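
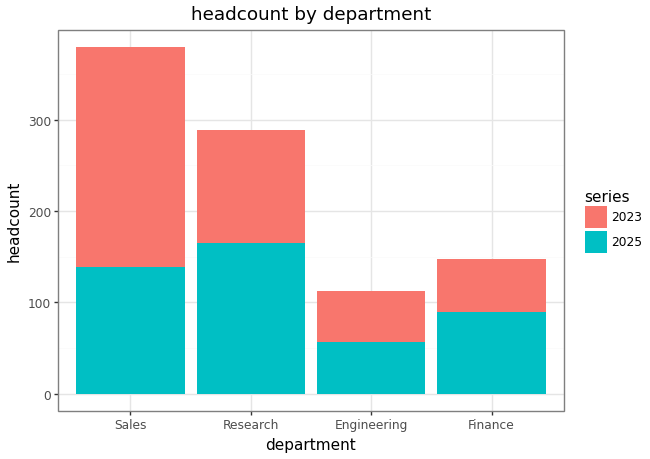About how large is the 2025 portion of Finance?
2025 top ≈ 100, bottom ≈ 0; segment ≈ 100.

≈ 100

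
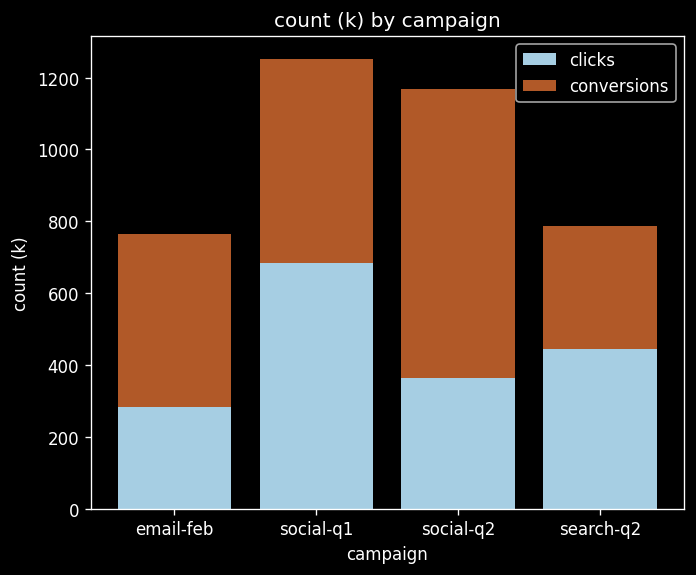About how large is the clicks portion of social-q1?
clicks top ≈ 600, bottom ≈ 0; segment ≈ 600.

≈ 600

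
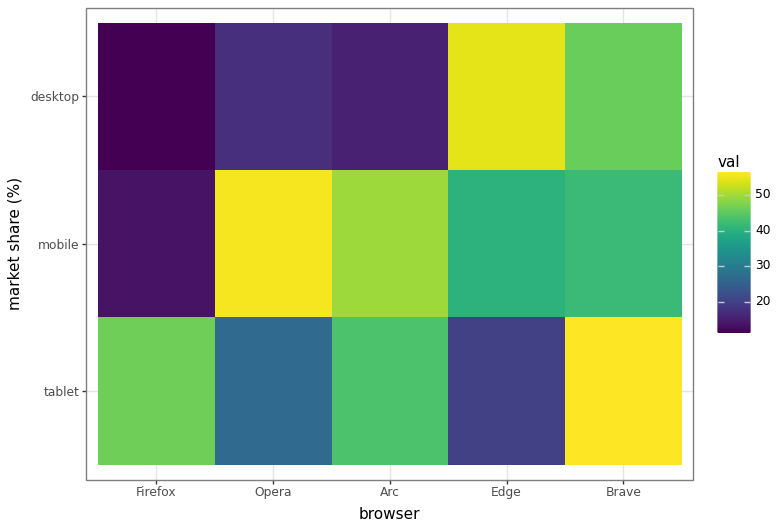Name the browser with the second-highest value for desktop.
Brave

Top 3 for desktop: Edge ≈ 55, Brave ≈ 45, Opera ≈ 15.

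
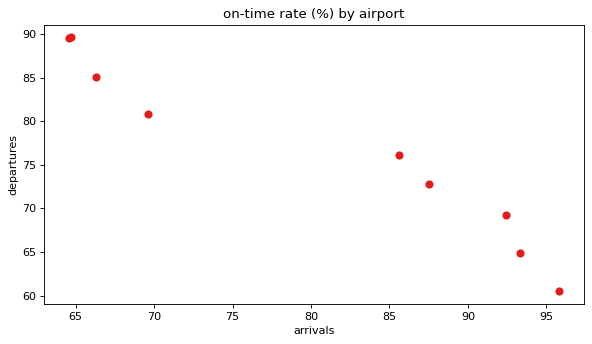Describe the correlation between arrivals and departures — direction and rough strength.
negative, strong

Points are negatively correlated; strong (|r| ≈ 1.0).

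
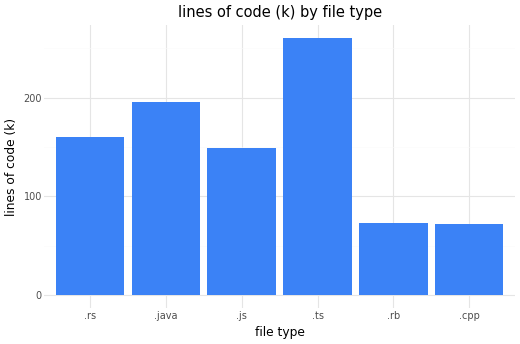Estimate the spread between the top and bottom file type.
≈ 175

Max .ts ≈ 250, min .cpp ≈ 75; range ≈ 175.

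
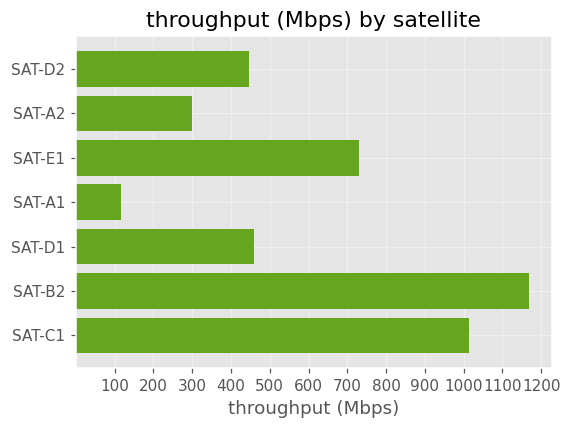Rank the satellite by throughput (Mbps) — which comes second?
Top 3: SAT-B2 ≈ 1200, SAT-C1 ≈ 1000, SAT-E1 ≈ 700.

SAT-C1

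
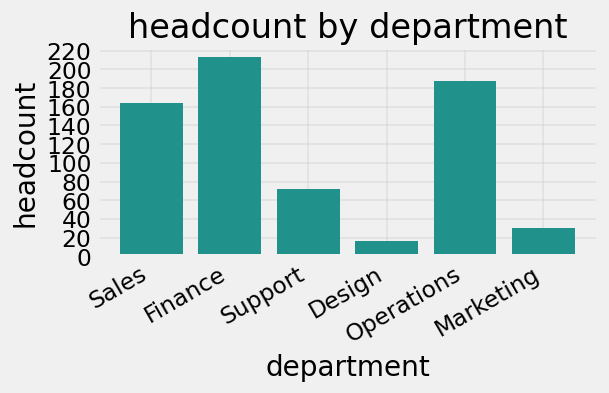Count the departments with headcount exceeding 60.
Above 60: Sales, Finance, Support, Operations.

4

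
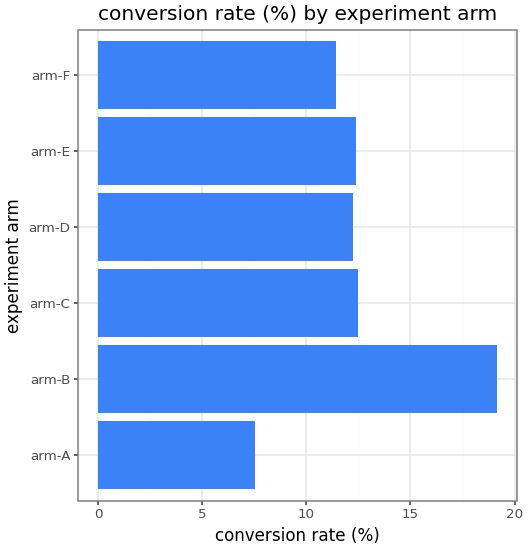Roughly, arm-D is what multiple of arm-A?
arm-D ≈ 12, arm-A ≈ 8; 12/8 ≈ 1.5.

≈ 1.5×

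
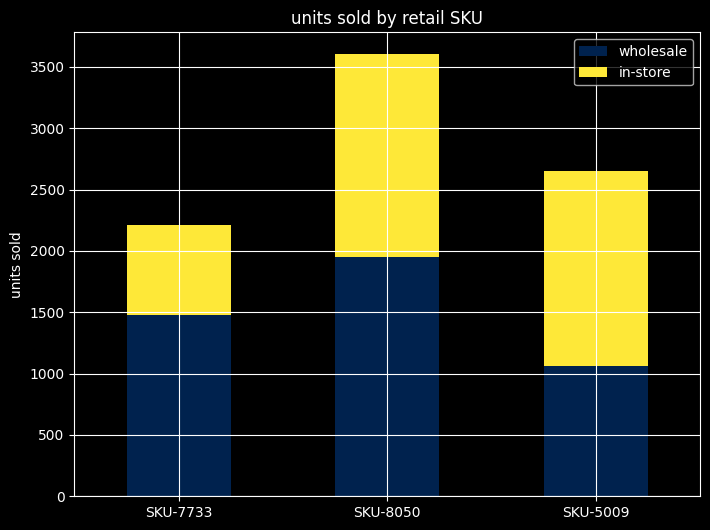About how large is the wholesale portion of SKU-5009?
≈ 1000

wholesale top ≈ 1000, bottom ≈ 0; segment ≈ 1000.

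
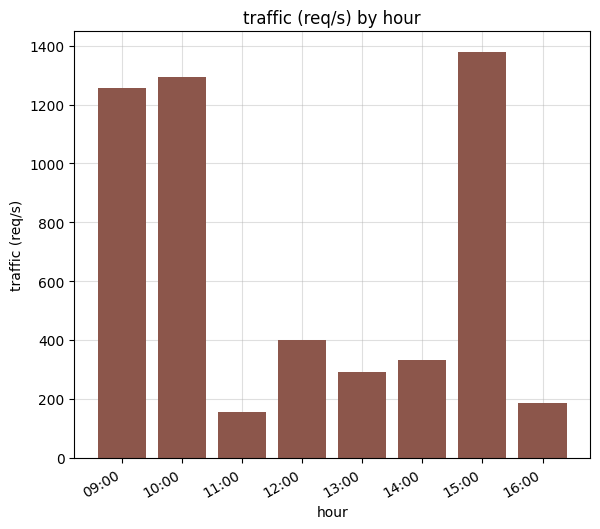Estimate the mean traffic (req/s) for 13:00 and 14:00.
(200 + 400) / 2 ≈ 300.

≈ 300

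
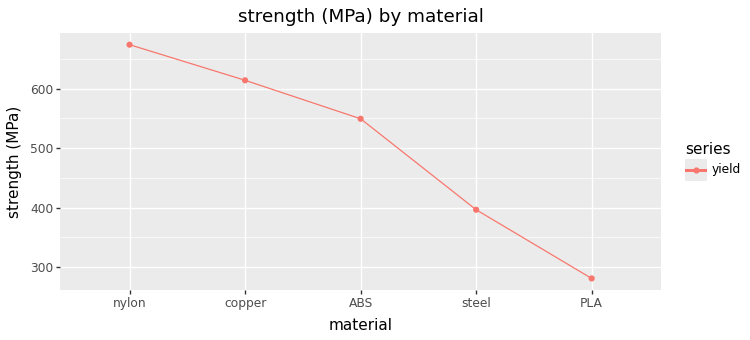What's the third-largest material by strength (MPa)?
ABS

Top 4: nylon ≈ 650, copper ≈ 600, ABS ≈ 550, steel ≈ 400.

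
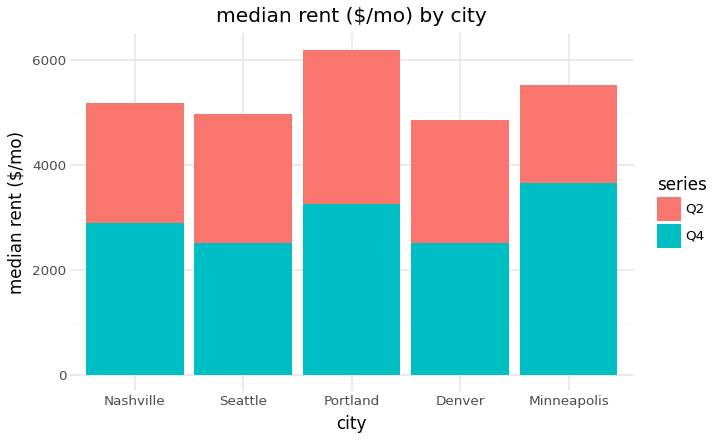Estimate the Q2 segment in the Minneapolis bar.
Q2 top ≈ 6000, bottom ≈ 4000; segment ≈ 2000.

≈ 2000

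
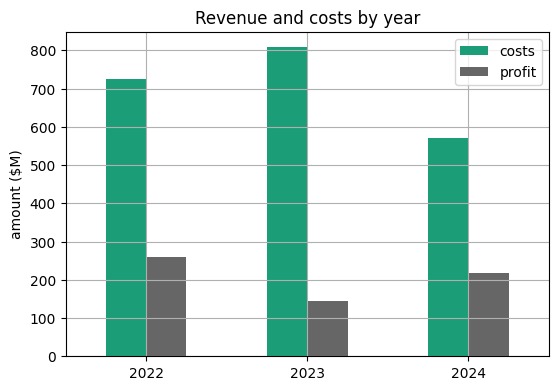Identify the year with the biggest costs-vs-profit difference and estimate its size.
2023: costs ≈ 800, profit ≈ 100 → gap ≈ 700. Next-largest (2022) is only ≈ 400.

2023, ≈ 700 $M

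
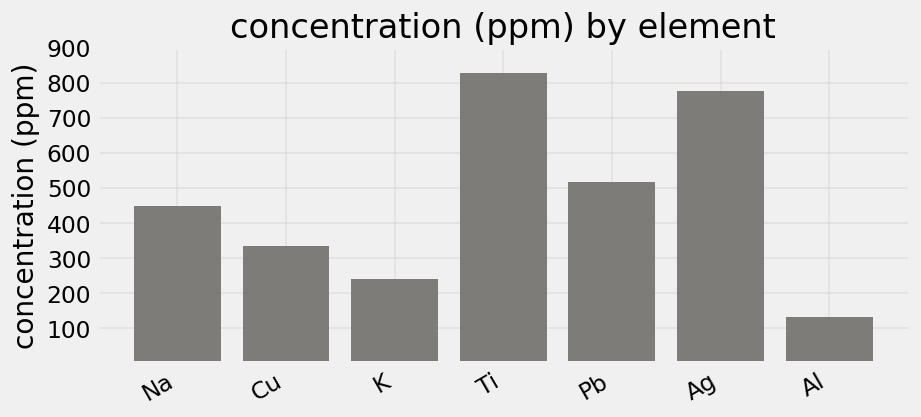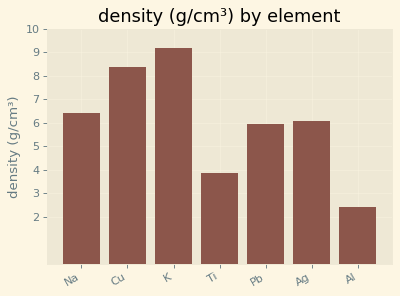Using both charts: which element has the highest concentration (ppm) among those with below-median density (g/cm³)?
Chart 2 median density (g/cm³) ≈ 6; below-median elements: Ti, Pb, Al. Among those, Ti has the highest concentration (ppm) (≈ 800).

Ti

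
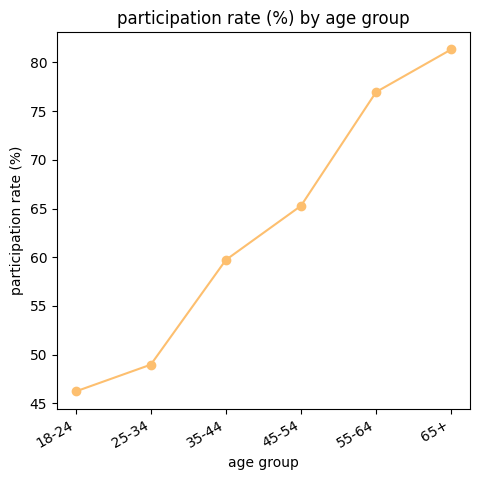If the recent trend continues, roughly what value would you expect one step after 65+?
≈ 87.5

Last three: 65, 75, 80 → slope ≈ 7.5/step → next ≈ 87.5.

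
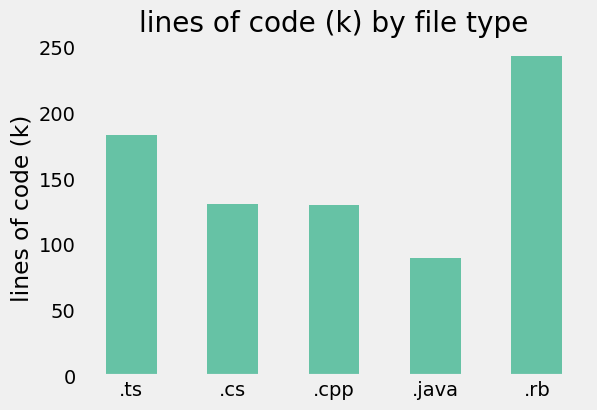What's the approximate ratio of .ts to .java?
≈ 1.75×

.ts ≈ 175, .java ≈ 100; 175/100 ≈ 1.75.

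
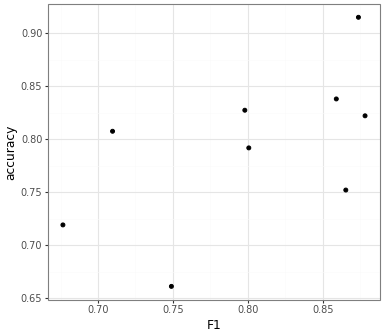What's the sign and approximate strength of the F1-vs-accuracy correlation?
Points are positively correlated; moderate (|r| ≈ 0.6).

positive, moderate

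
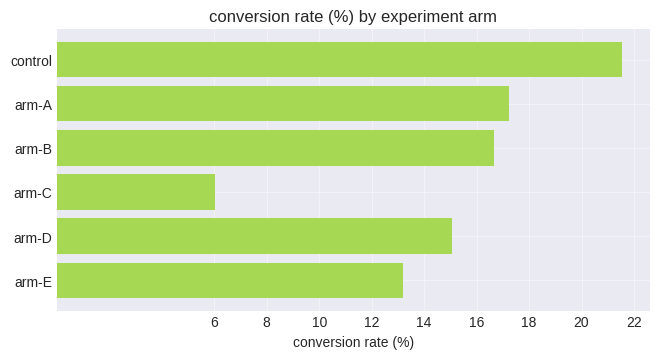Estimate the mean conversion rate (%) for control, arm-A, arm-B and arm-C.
(22 + 18 + 16 + 6) / 4 ≈ 16.

≈ 16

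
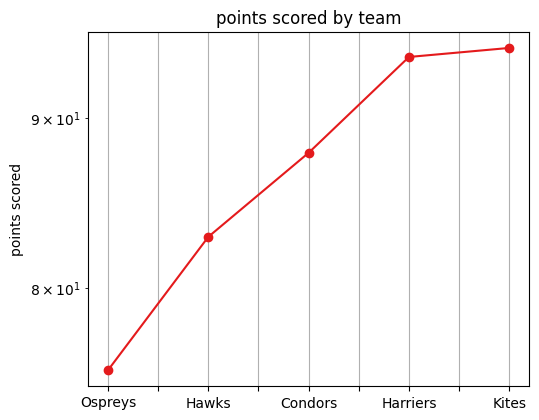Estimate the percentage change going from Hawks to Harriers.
≈ +14.6%

Hawks ≈ 82, Harriers ≈ 94; (94 − 82) / 82 ≈ +14.6%.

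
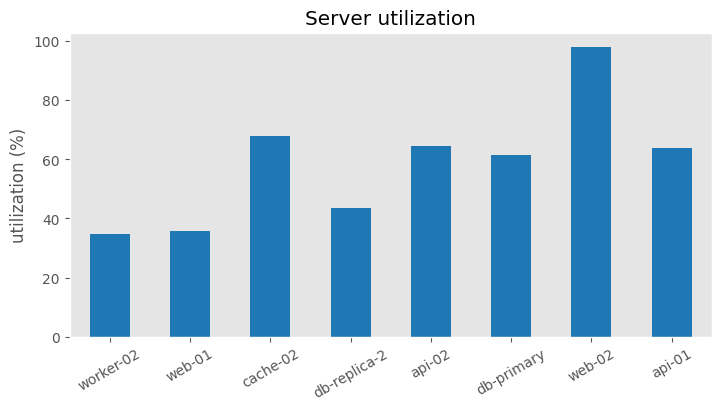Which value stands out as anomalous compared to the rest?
web-02 ≈ 100; the rest sit between ≈ 30 and ≈ 70.

web-02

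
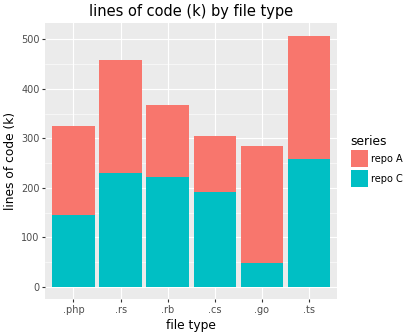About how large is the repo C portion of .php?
repo C top ≈ 150, bottom ≈ 0; segment ≈ 150.

≈ 150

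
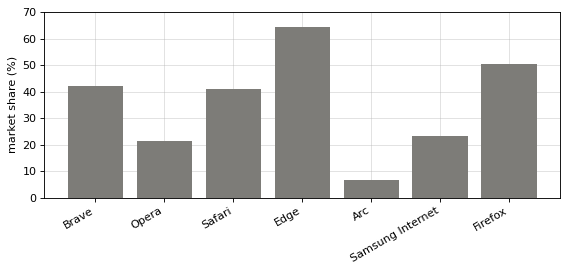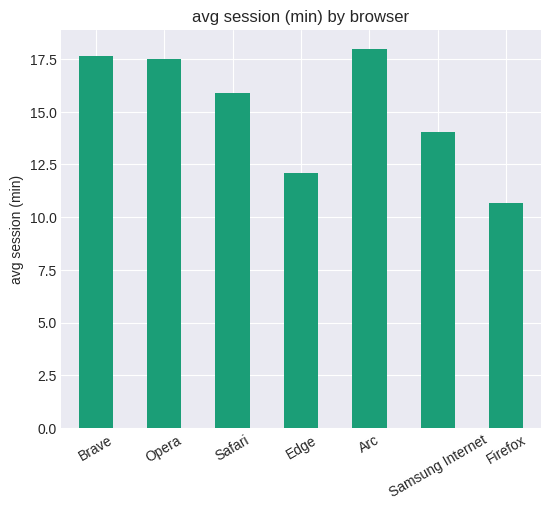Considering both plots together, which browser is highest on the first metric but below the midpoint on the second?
Edge

Chart 2 median avg session (min) ≈ 16; below-median browsers: Edge, Samsung Internet, Firefox. Among those, Edge has the highest market share (%) (≈ 60).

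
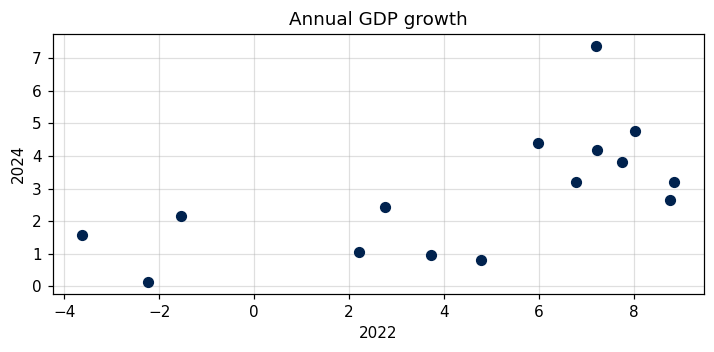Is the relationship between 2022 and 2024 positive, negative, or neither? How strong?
Points are positively correlated; moderate (|r| ≈ 0.6).

positive, moderate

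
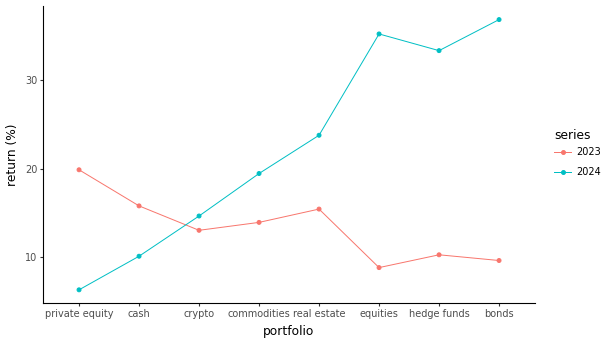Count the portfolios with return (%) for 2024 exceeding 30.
3

Above 30: equities, hedge funds, bonds.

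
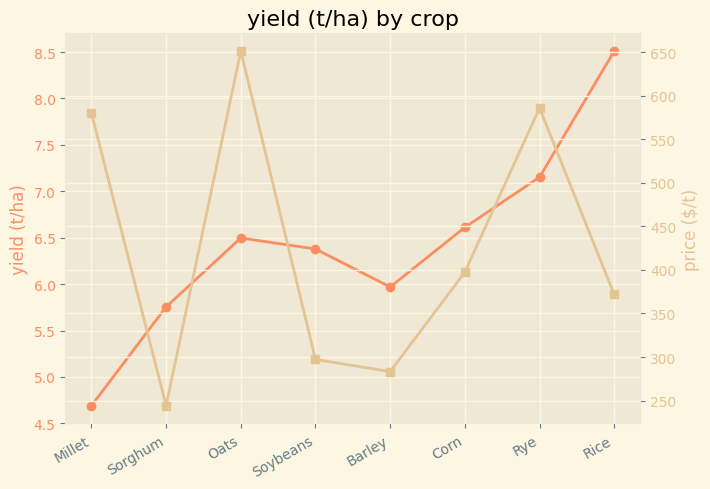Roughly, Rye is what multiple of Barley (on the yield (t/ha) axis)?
Rye ≈ 7.0, Barley ≈ 6.0; 7.0/6.0 ≈ 1.17.

≈ 1.17×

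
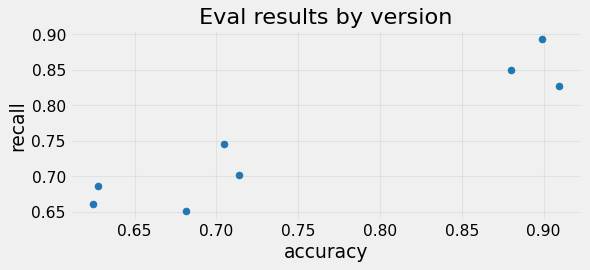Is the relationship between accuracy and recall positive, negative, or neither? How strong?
Points are positively correlated; strong (|r| ≈ 0.9).

positive, strong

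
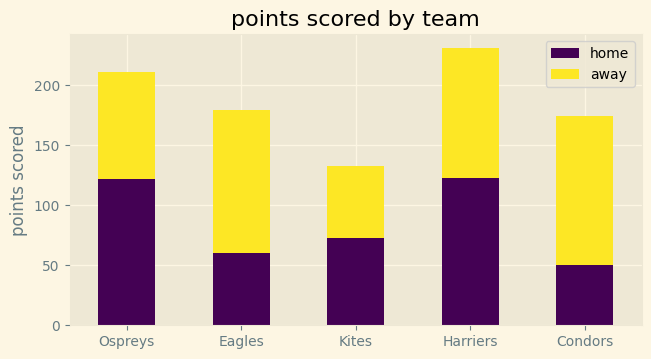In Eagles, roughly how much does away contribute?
≈ 120

away top ≈ 180, bottom ≈ 60; segment ≈ 120.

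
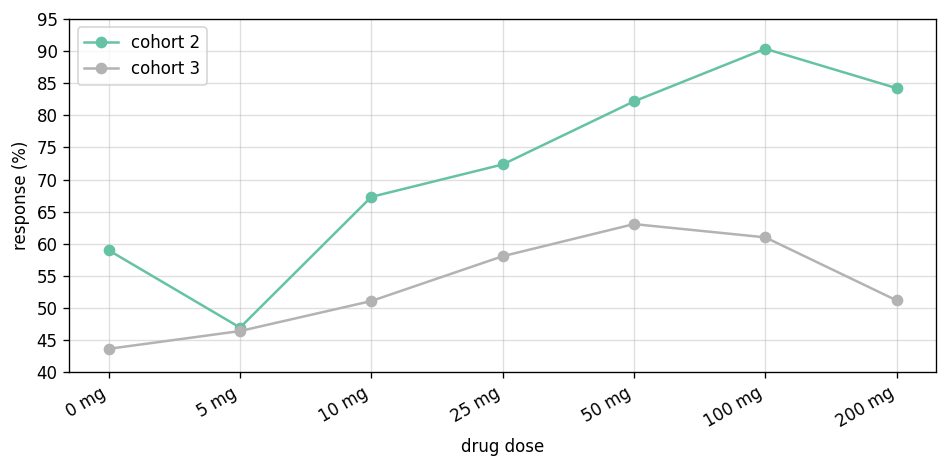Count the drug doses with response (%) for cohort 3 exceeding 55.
3

Above 55: 25 mg, 50 mg, 100 mg.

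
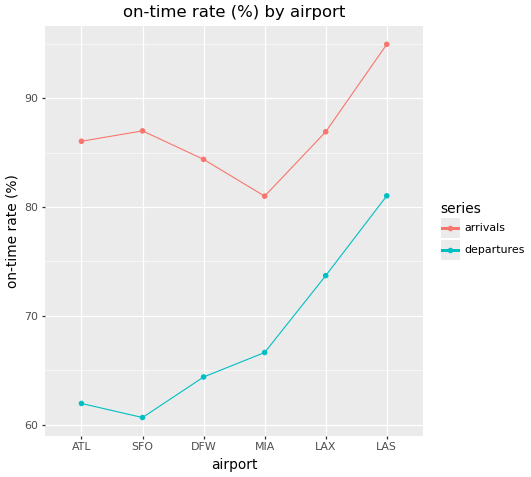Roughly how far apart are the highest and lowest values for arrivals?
≈ 15

Max LAS ≈ 95, min MIA ≈ 80; range ≈ 15.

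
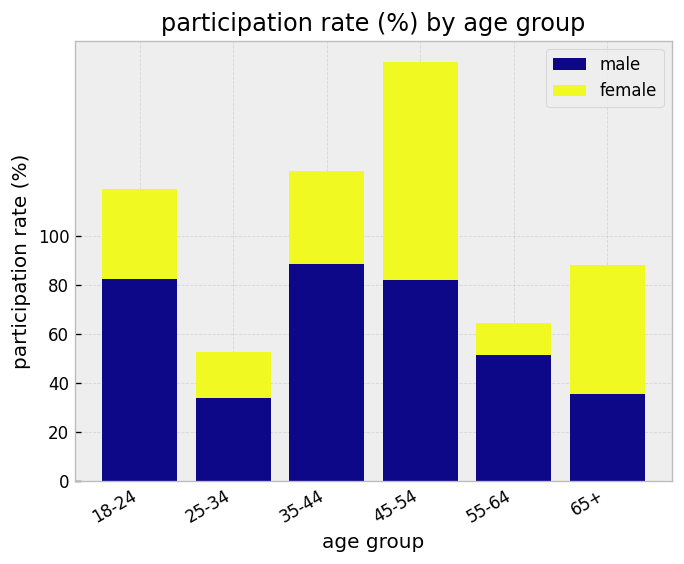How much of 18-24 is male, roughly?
male top ≈ 80, bottom ≈ 0; segment ≈ 80.

≈ 80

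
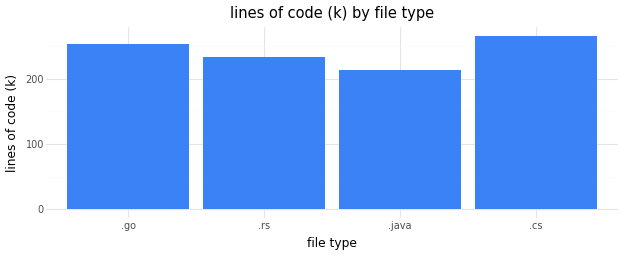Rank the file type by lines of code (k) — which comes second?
Top 3: .cs ≈ 275, .go ≈ 250, .rs ≈ 225.

.go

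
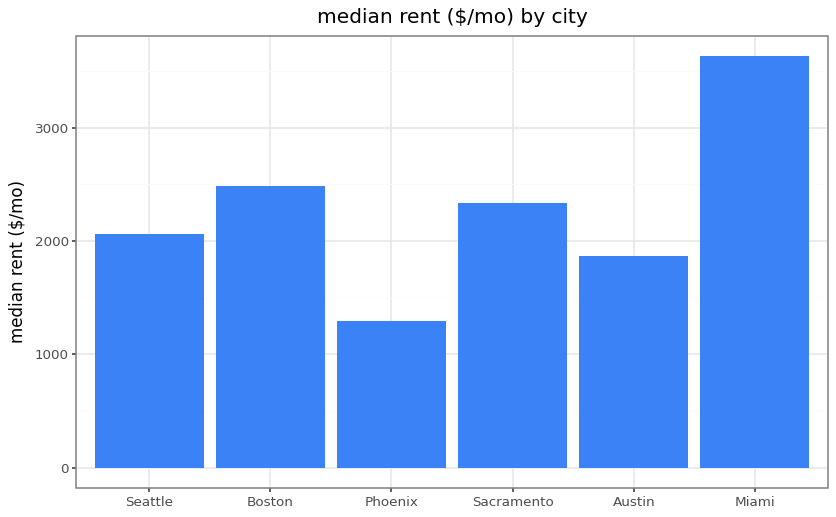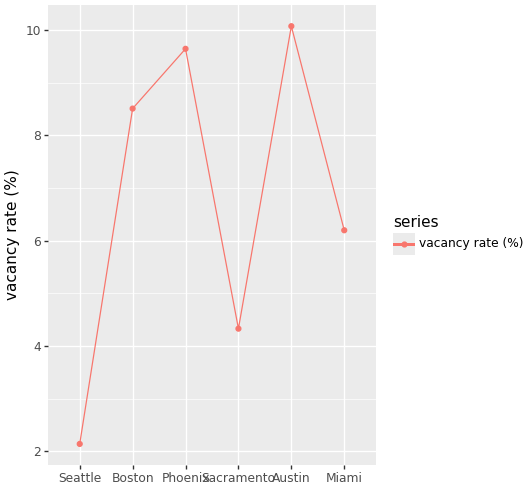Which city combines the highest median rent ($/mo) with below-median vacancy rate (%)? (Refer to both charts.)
Miami

Chart 2 median vacancy rate (%) ≈ 7; below-median cities: Seattle, Sacramento, Miami. Among those, Miami has the highest median rent ($/mo) (≈ 3500).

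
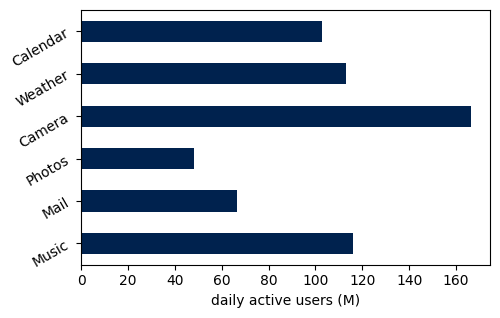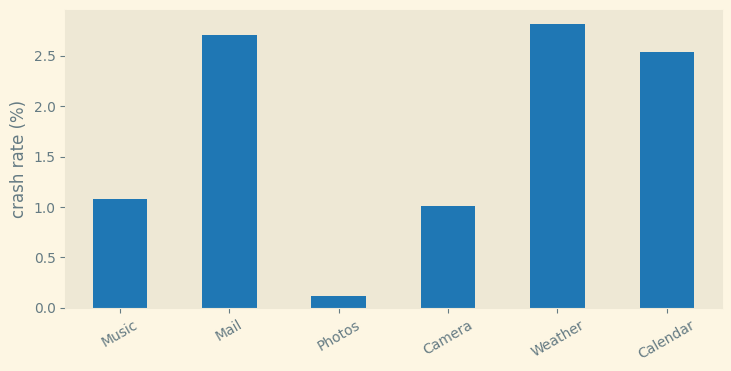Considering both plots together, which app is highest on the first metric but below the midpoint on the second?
Camera

Chart 2 median crash rate (%) ≈ 2; below-median apps: Music, Photos, Camera. Among those, Camera has the highest daily active users (M) (≈ 160).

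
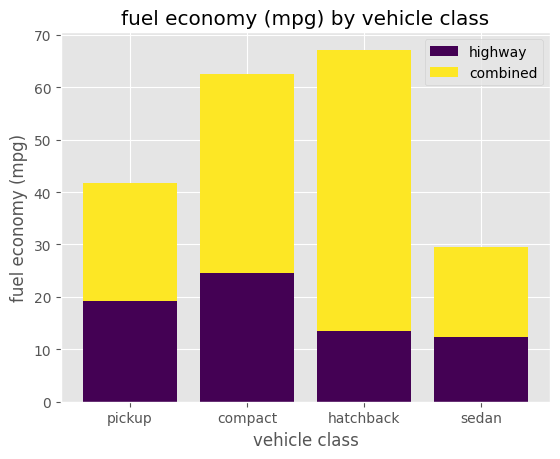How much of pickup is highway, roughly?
≈ 20

highway top ≈ 20, bottom ≈ 0; segment ≈ 20.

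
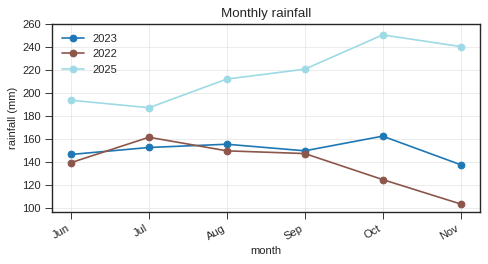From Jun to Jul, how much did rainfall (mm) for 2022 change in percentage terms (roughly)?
Jun ≈ 140, Jul ≈ 160; (160 − 140) / 140 ≈ +14.3%.

≈ +14.3%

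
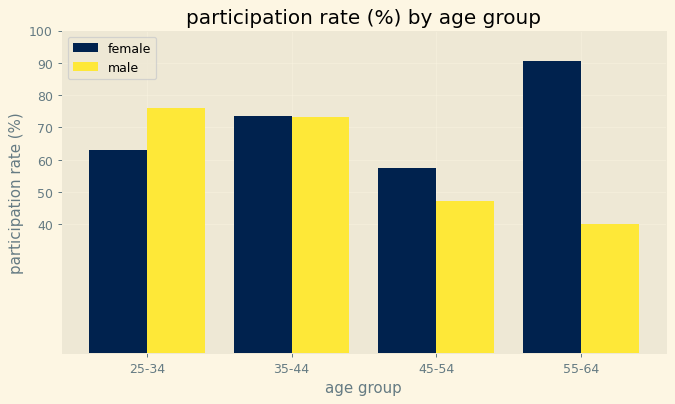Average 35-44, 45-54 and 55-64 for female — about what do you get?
≈ 73

(70 + 60 + 90) / 3 ≈ 73.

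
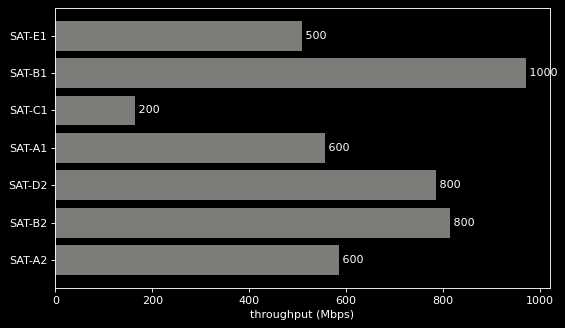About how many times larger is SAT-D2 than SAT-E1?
≈ 1.6×

SAT-D2 ≈ 800, SAT-E1 ≈ 500; 800/500 ≈ 1.6.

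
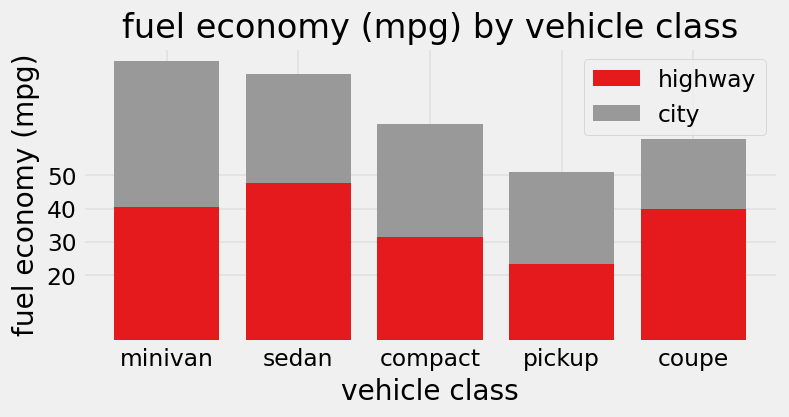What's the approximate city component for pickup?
city top ≈ 50, bottom ≈ 20; segment ≈ 30.

≈ 30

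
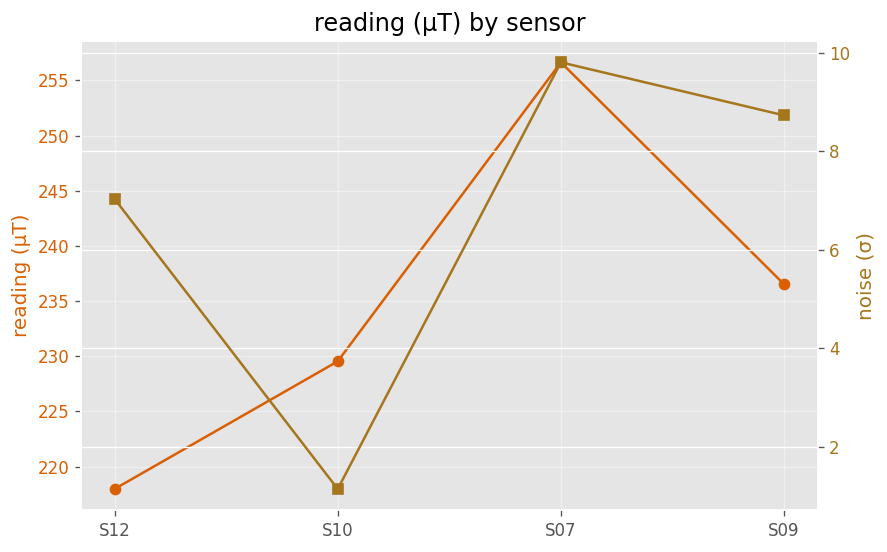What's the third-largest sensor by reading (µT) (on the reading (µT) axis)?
S10

Top 4 (on the reading (µT) axis): S07 ≈ 255, S09 ≈ 235, S10 ≈ 230, S12 ≈ 220.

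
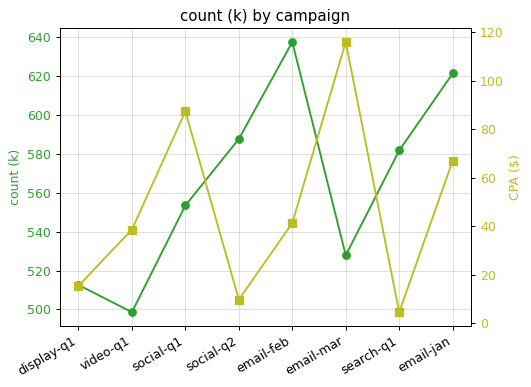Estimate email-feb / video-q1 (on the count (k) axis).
≈ 1.28×

email-feb ≈ 640, video-q1 ≈ 500; 640/500 ≈ 1.28.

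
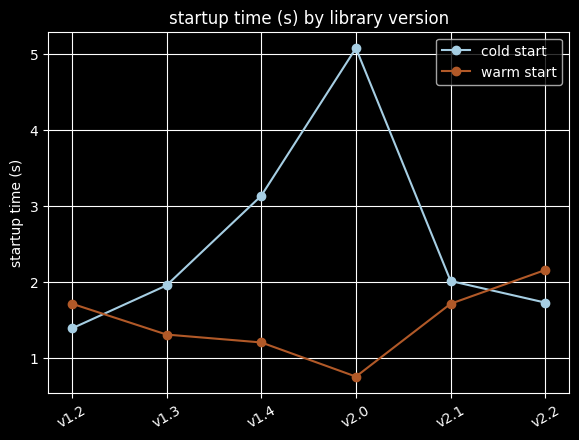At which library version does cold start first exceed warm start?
v1.3

v1.2: cold start ≈ 1.5 vs warm start ≈ 1.5 (not yet); v1.3: cold start ≈ 2.0 vs warm start ≈ 1.5 (first crossover).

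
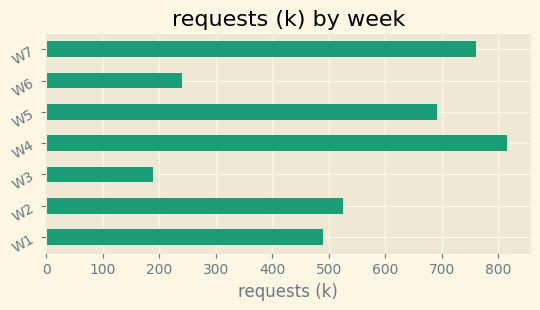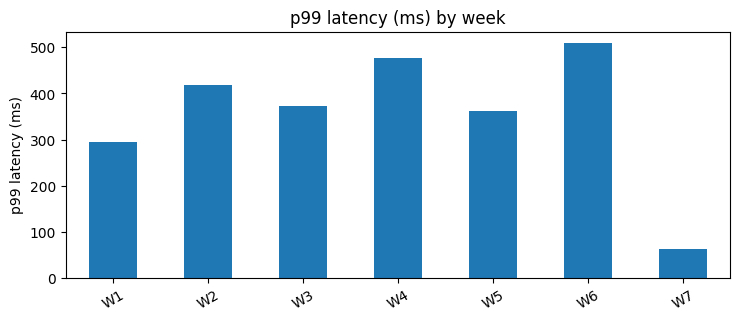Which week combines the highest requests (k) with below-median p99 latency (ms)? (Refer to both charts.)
W7

Chart 2 median p99 latency (ms) ≈ 350; below-median weeks: W1, W5, W7. Among those, W7 has the highest requests (k) (≈ 800).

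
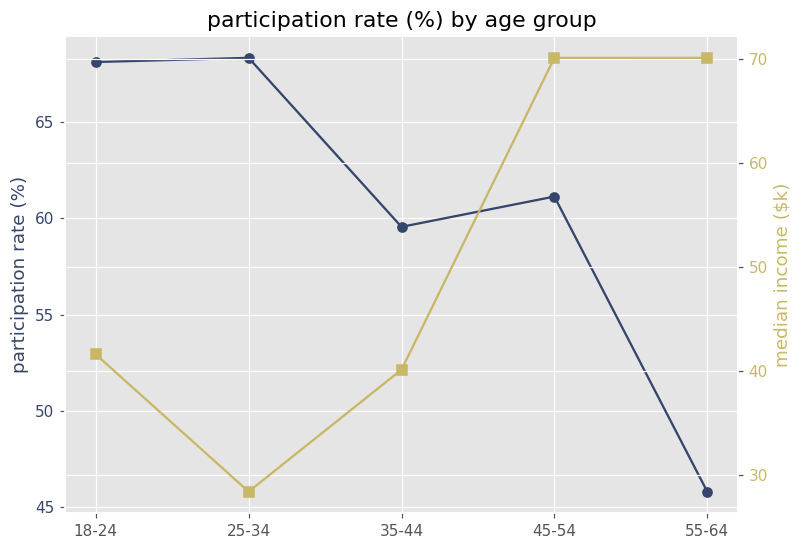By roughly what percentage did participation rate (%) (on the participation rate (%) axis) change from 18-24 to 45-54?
≈ -8.8%

18-24 ≈ 68, 45-54 ≈ 62; (62 − 68) / 68 ≈ -8.8%.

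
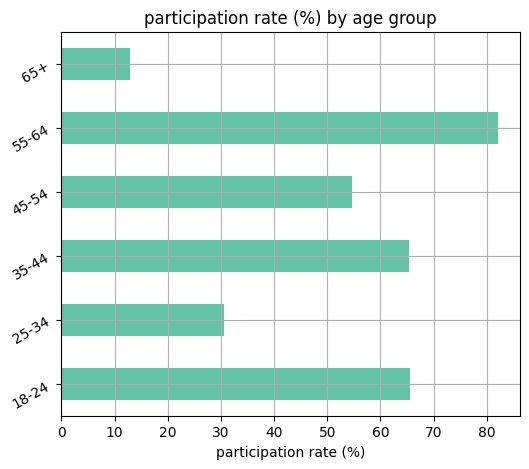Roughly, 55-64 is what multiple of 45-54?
≈ 1.6×

55-64 ≈ 80, 45-54 ≈ 50; 80/50 ≈ 1.6.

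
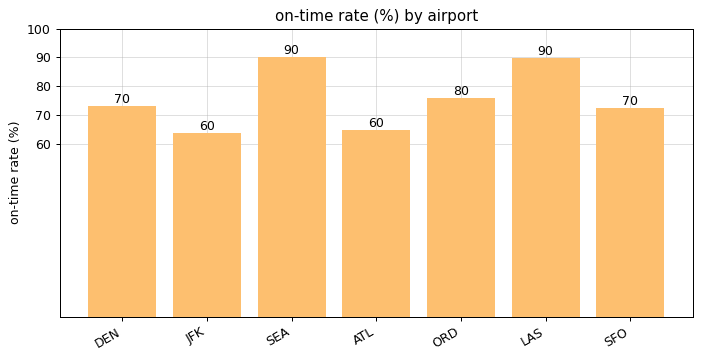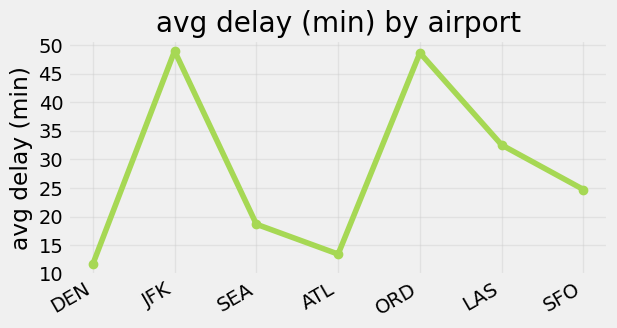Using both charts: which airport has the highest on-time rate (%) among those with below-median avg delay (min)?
Chart 2 median avg delay (min) ≈ 25; below-median airports: DEN, SEA, ATL. Among those, SEA has the highest on-time rate (%) (≈ 90).

SEA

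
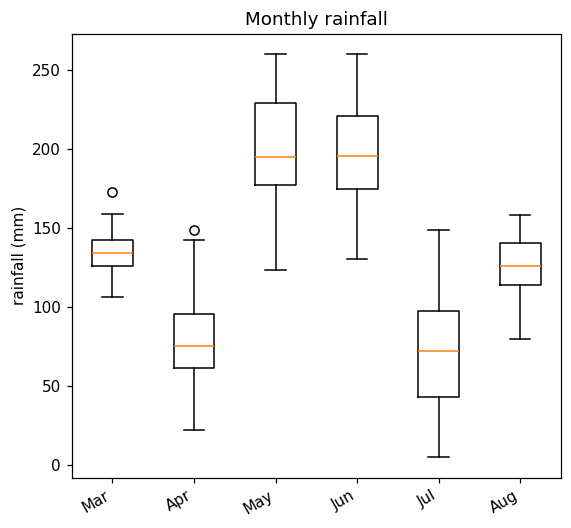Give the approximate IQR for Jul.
Q3 ≈ 100, Q1 ≈ 40; IQR ≈ 60.

≈ 60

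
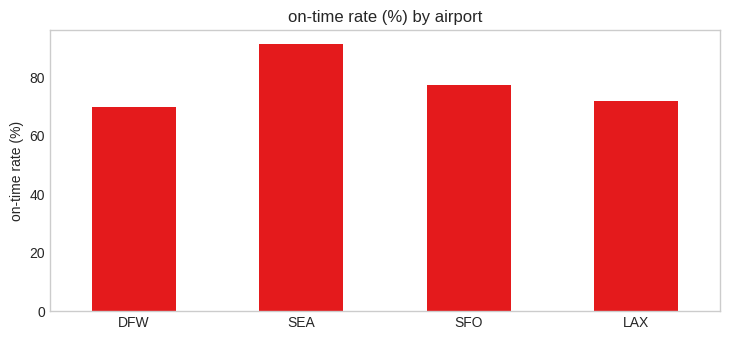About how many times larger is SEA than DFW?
≈ 1.29×

SEA ≈ 90, DFW ≈ 70; 90/70 ≈ 1.29.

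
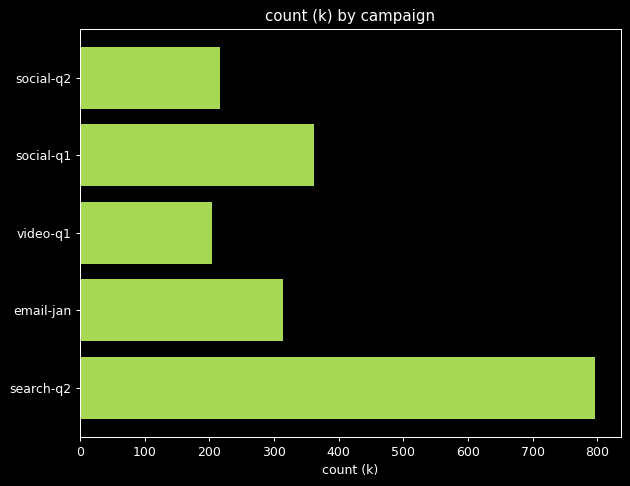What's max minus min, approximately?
Max search-q2 ≈ 800, min video-q1 ≈ 200; range ≈ 600.

≈ 600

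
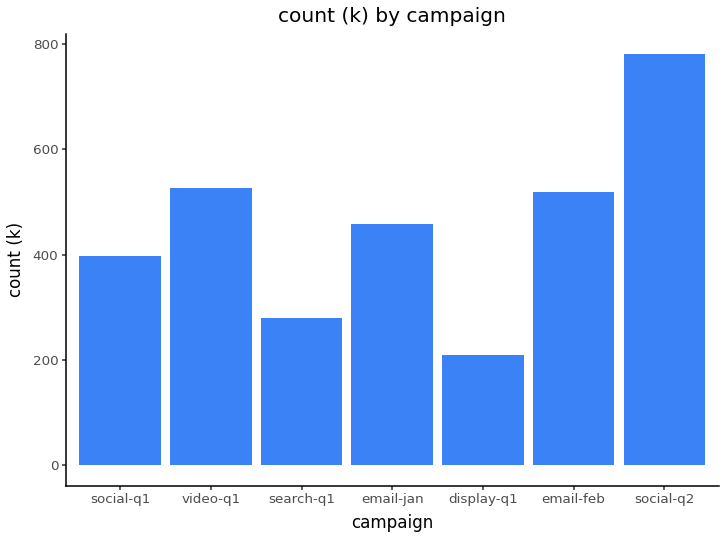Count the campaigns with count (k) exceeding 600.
1

Above 600: social-q2.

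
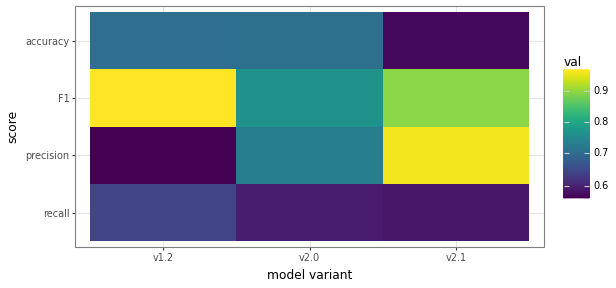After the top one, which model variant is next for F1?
v2.1

Top 3 for F1: v1.2 ≈ 0.95, v2.1 ≈ 0.90, v2.0 ≈ 0.75.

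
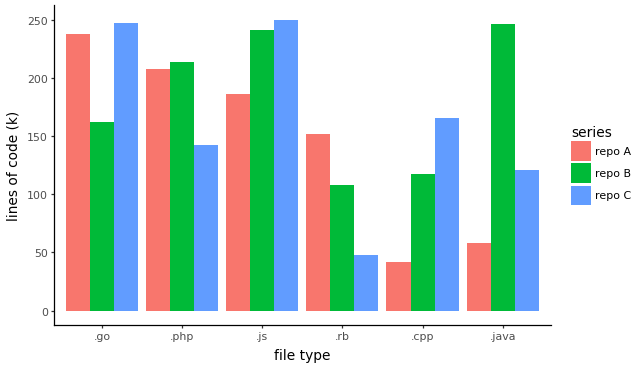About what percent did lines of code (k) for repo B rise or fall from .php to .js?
.php ≈ 225, .js ≈ 250; (250 − 225) / 225 ≈ +11.1%.

≈ +11.1%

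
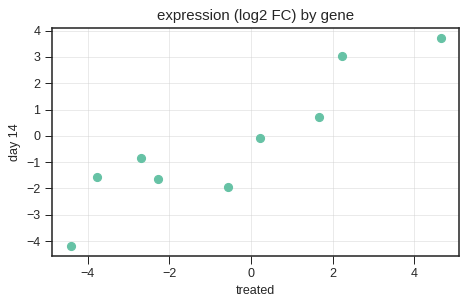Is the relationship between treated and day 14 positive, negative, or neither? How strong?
positive, strong

Points are positively correlated; strong (|r| ≈ 0.9).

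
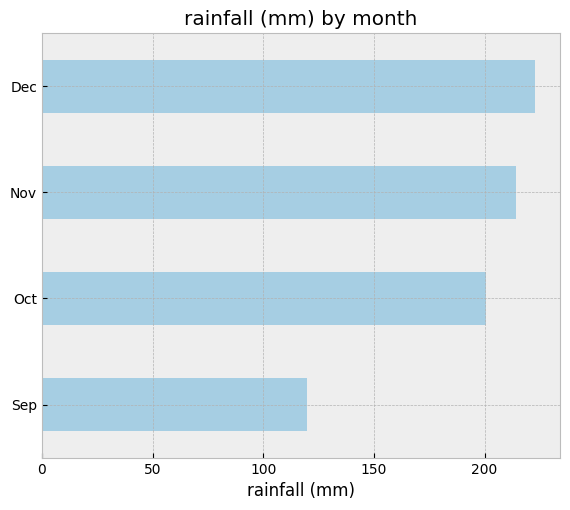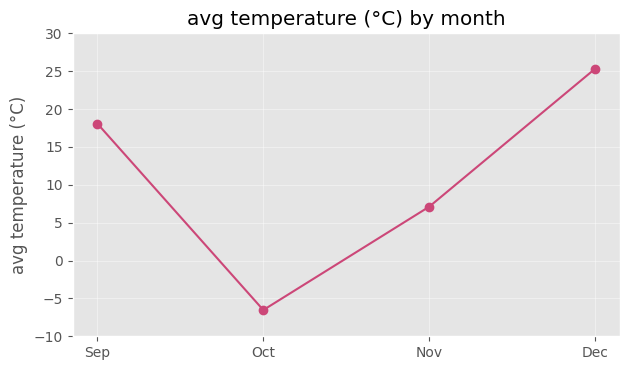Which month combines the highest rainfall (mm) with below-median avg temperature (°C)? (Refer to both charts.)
Nov

Chart 2 median avg temperature (°C) ≈ 15; below-median months: Oct, Nov. Among those, Nov has the highest rainfall (mm) (≈ 225).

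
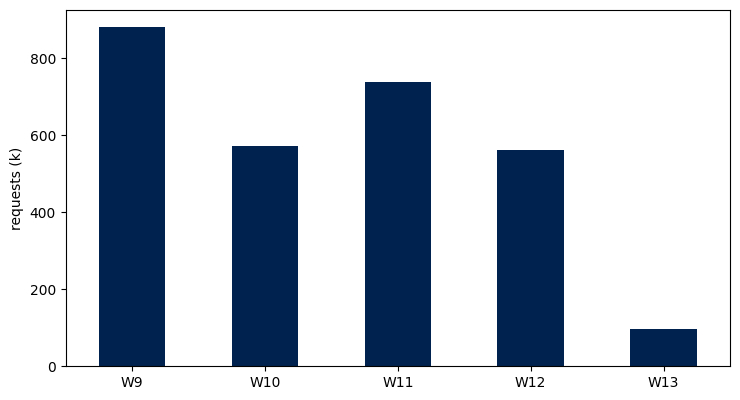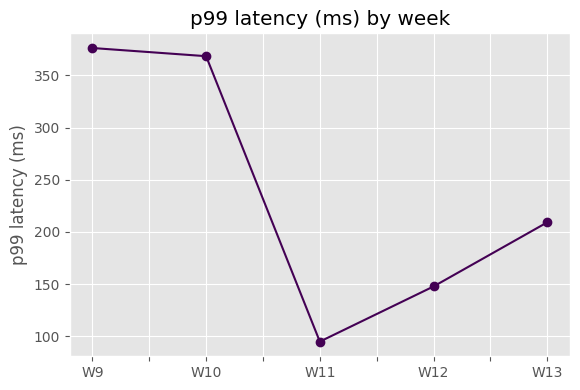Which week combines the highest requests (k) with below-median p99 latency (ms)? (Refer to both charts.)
Chart 2 median p99 latency (ms) ≈ 200; below-median weeks: W11, W12. Among those, W11 has the highest requests (k) (≈ 700).

W11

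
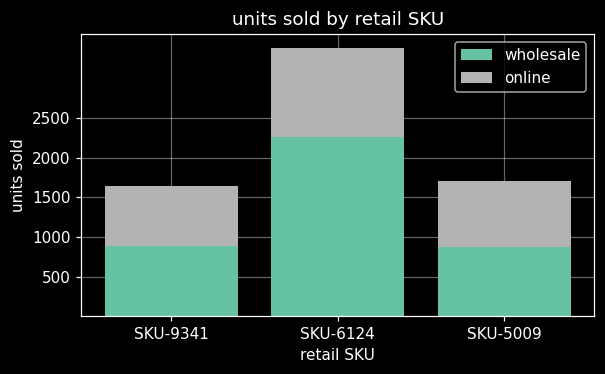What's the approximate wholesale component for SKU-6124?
wholesale top ≈ 2500, bottom ≈ 0; segment ≈ 2500.

≈ 2500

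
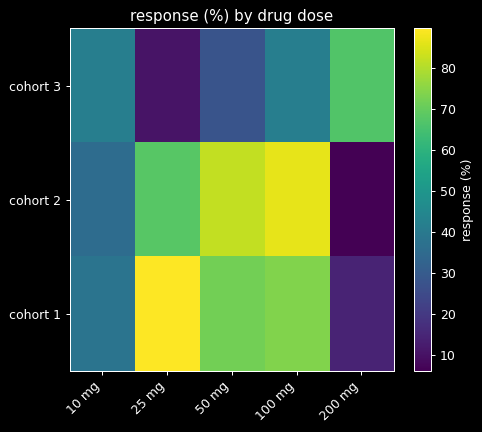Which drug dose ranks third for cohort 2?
Top 4 for cohort 2: 100 mg ≈ 90, 50 mg ≈ 80, 25 mg ≈ 70, 10 mg ≈ 40.

25 mg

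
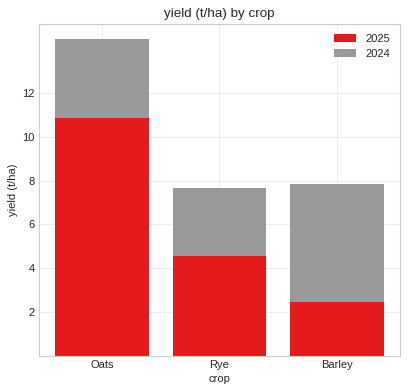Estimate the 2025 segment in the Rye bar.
2025 top ≈ 4, bottom ≈ 0; segment ≈ 4.

≈ 4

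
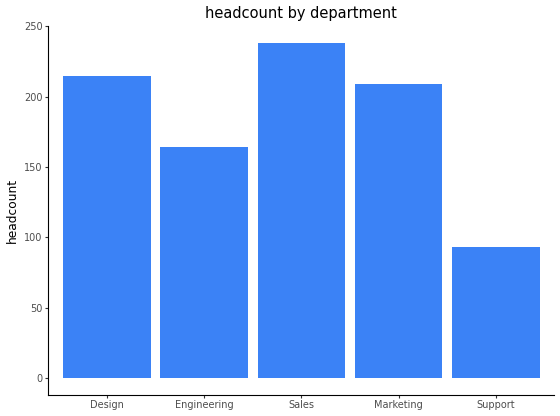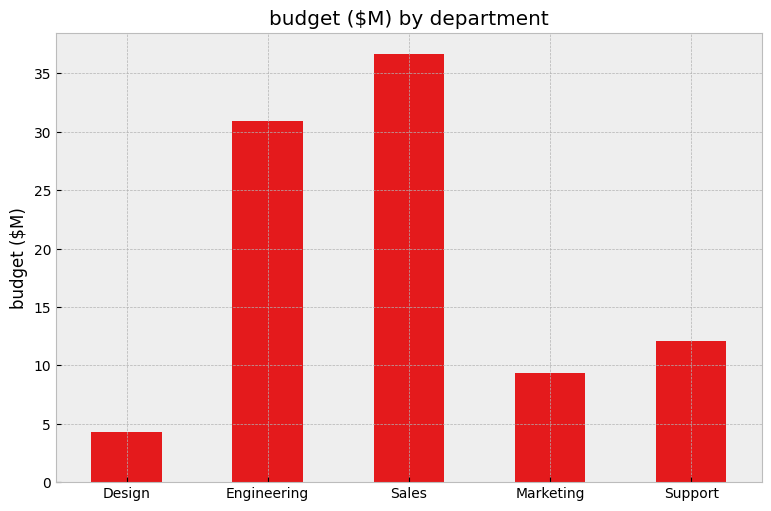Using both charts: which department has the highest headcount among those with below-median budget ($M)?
Design

Chart 2 median budget ($M) ≈ 10; below-median departments: Design, Marketing. Among those, Design has the highest headcount (≈ 225).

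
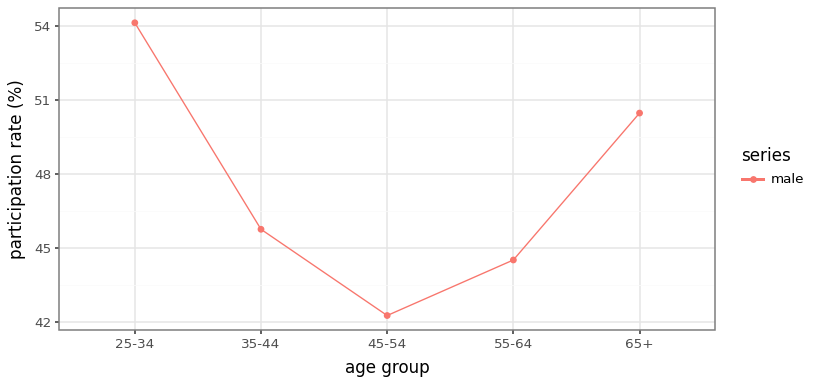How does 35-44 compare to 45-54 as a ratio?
35-44 ≈ 46, 45-54 ≈ 42; 46/42 ≈ 1.1.

≈ 1.1×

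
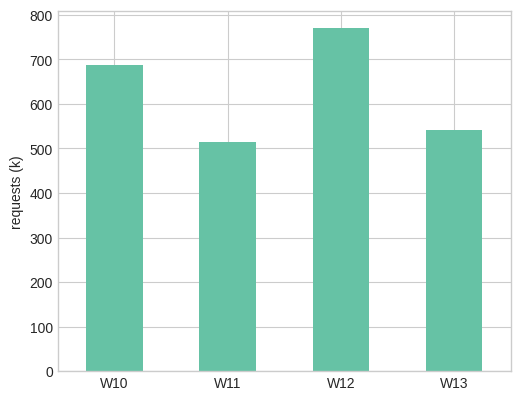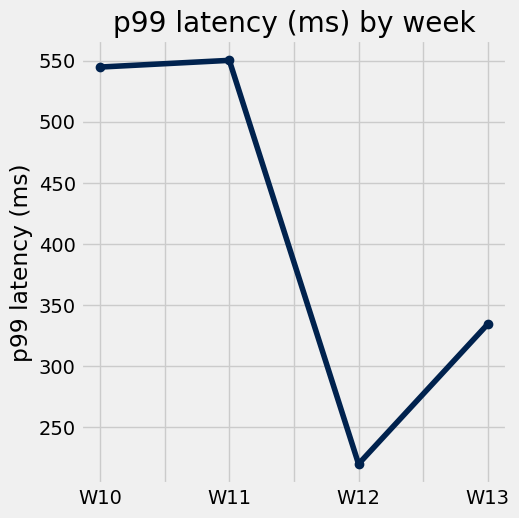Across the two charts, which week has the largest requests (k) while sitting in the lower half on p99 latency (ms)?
Chart 2 median p99 latency (ms) ≈ 400; below-median weeks: W12, W13. Among those, W12 has the highest requests (k) (≈ 800).

W12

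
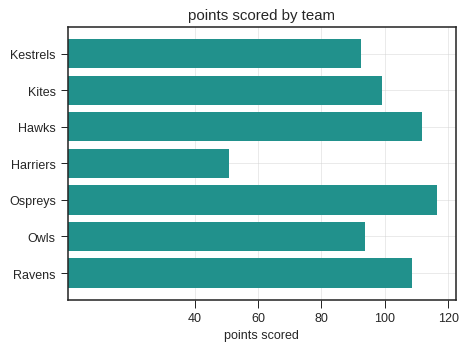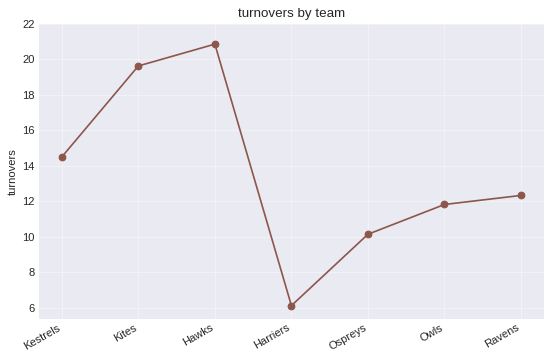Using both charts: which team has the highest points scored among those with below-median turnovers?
Chart 2 median turnovers ≈ 12; below-median teams: Harriers, Ospreys, Owls. Among those, Ospreys has the highest points scored (≈ 120).

Ospreys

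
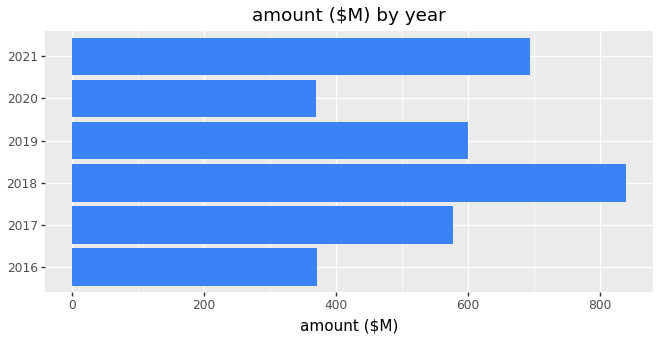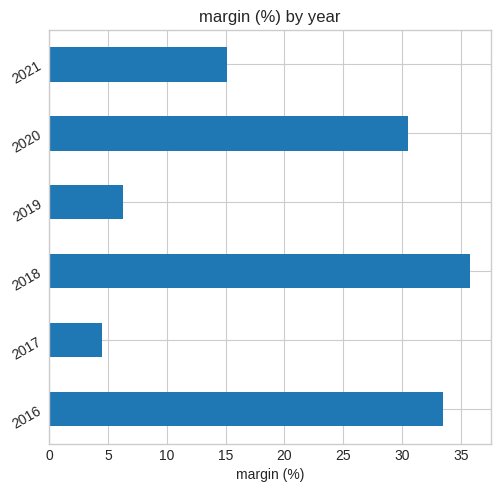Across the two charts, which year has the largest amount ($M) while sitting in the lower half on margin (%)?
2021

Chart 2 median margin (%) ≈ 25; below-median years: 2017, 2019, 2021. Among those, 2021 has the highest amount ($M) (≈ 700).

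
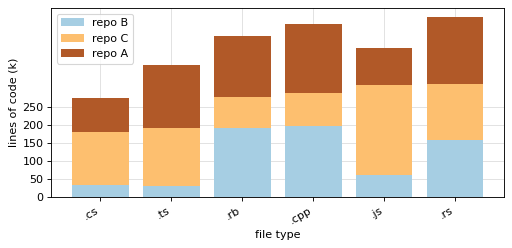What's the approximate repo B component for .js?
≈ 50

repo B top ≈ 50, bottom ≈ 0; segment ≈ 50.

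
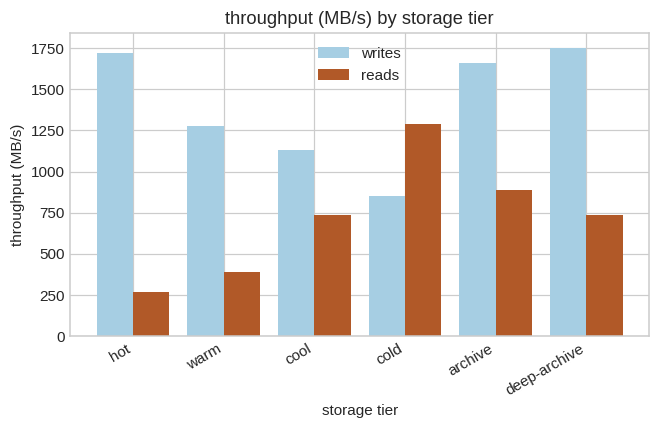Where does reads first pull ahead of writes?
cool: reads ≈ 800 vs writes ≈ 1200 (not yet); cold: reads ≈ 1200 vs writes ≈ 800 (first crossover).

cold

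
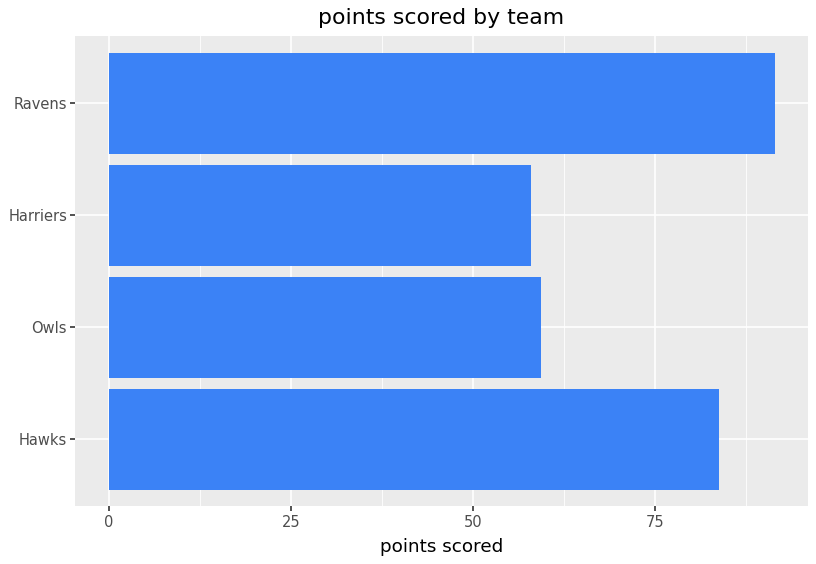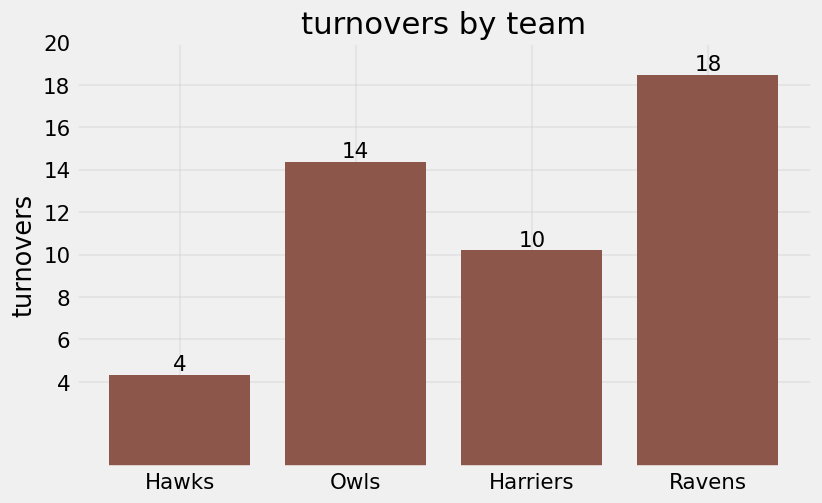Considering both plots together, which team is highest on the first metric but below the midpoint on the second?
Hawks

Chart 2 median turnovers ≈ 12; below-median teams: Hawks, Harriers. Among those, Hawks has the highest points scored (≈ 80).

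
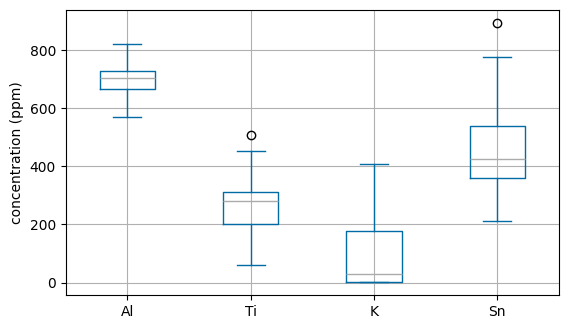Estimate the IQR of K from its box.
Q3 ≈ 200, Q1 ≈ 0; IQR ≈ 200.

≈ 200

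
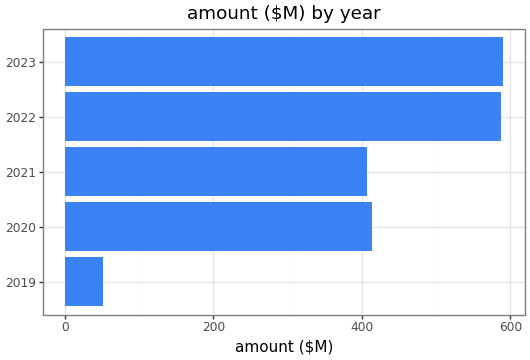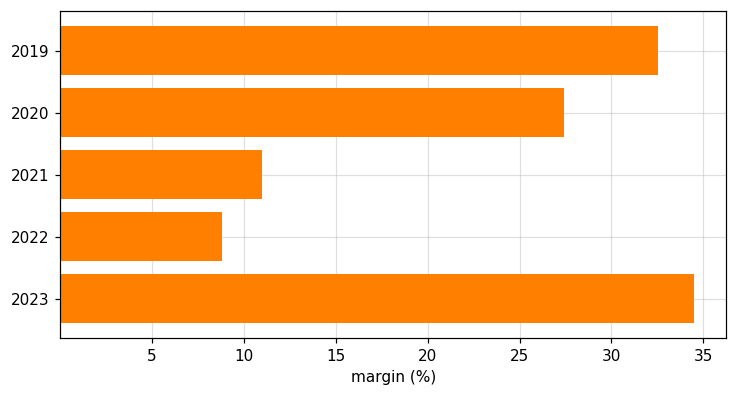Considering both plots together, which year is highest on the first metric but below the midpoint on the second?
Chart 2 median margin (%) ≈ 25; below-median years: 2021, 2022. Among those, 2022 has the highest amount ($M) (≈ 600).

2022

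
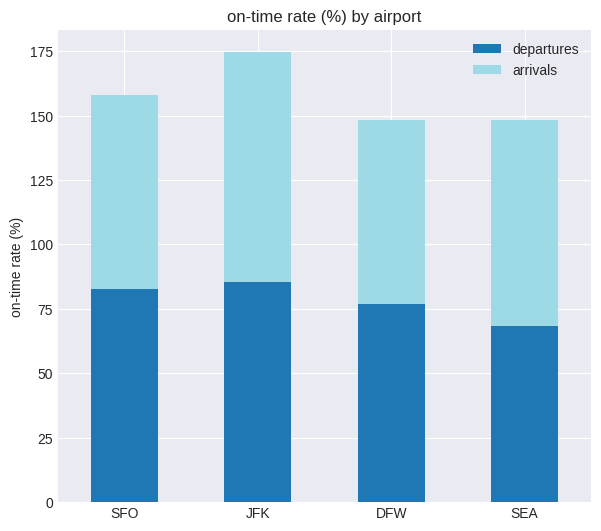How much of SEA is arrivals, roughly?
arrivals top ≈ 140, bottom ≈ 60; segment ≈ 80.

≈ 80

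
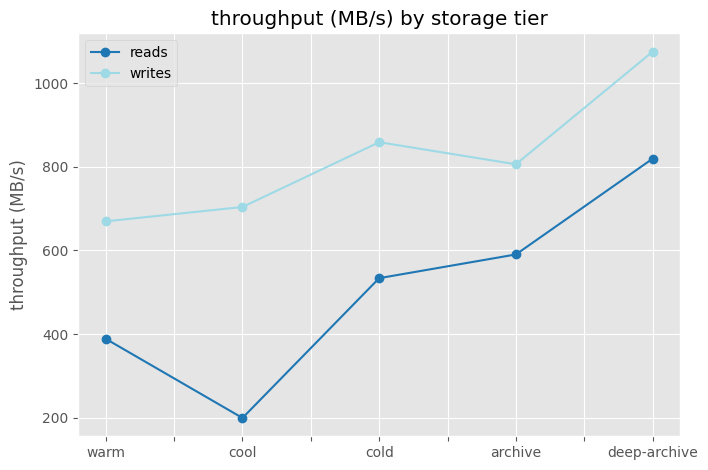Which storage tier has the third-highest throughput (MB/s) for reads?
Top 4 for reads: deep-archive ≈ 800, archive ≈ 600, cold ≈ 500, warm ≈ 400.

cold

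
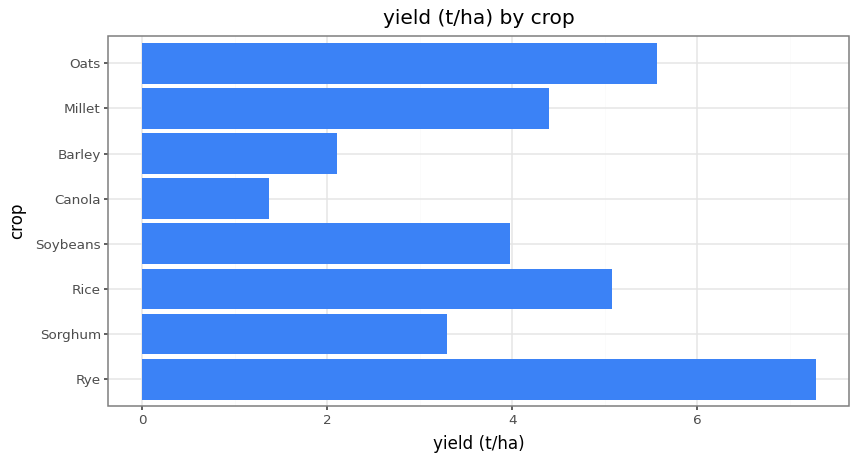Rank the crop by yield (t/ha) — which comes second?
Oats

Top 3: Rye ≈ 7, Oats ≈ 6, Rice ≈ 5.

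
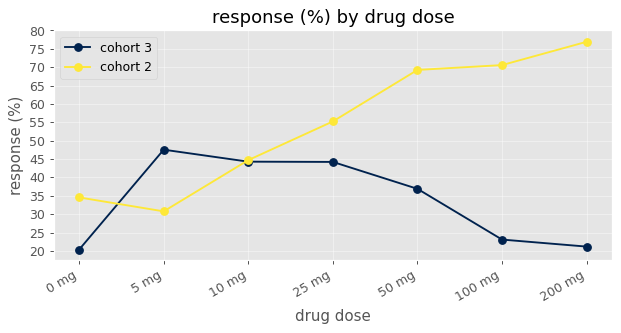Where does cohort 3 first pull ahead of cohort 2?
0 mg: cohort 3 ≈ 20 vs cohort 2 ≈ 35 (not yet); 5 mg: cohort 3 ≈ 50 vs cohort 2 ≈ 30 (first crossover).

5 mg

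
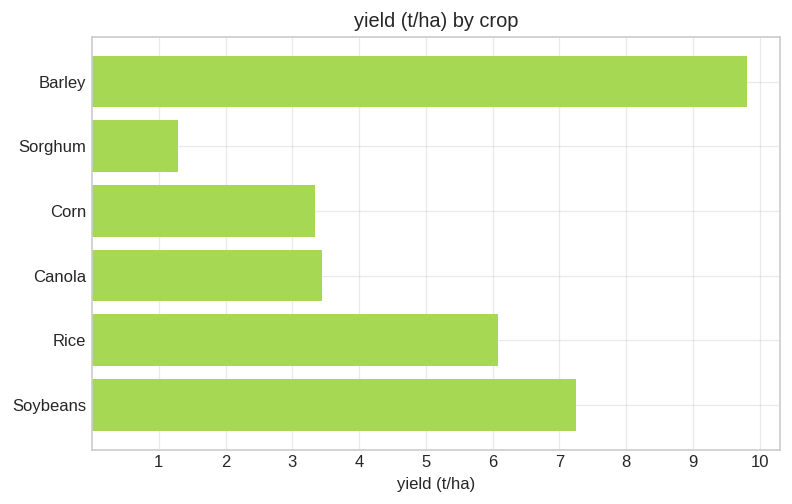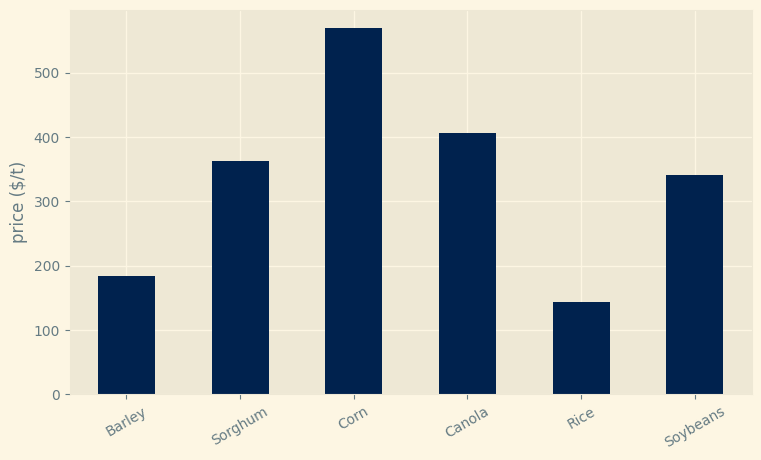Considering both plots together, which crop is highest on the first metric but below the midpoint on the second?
Chart 2 median price ($/t) ≈ 400; below-median crops: Barley, Rice, Soybeans. Among those, Barley has the highest yield (t/ha) (≈ 10).

Barley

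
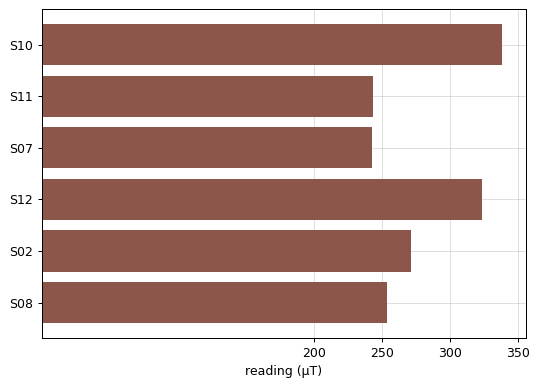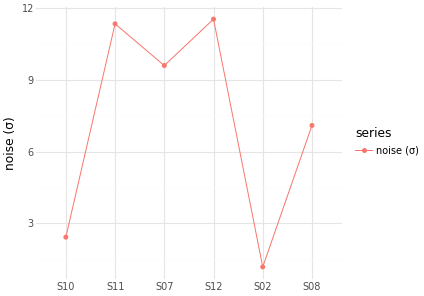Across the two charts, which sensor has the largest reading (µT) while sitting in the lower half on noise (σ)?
Chart 2 median noise (σ) ≈ 8; below-median sensors: S10, S02, S08. Among those, S10 has the highest reading (µT) (≈ 350).

S10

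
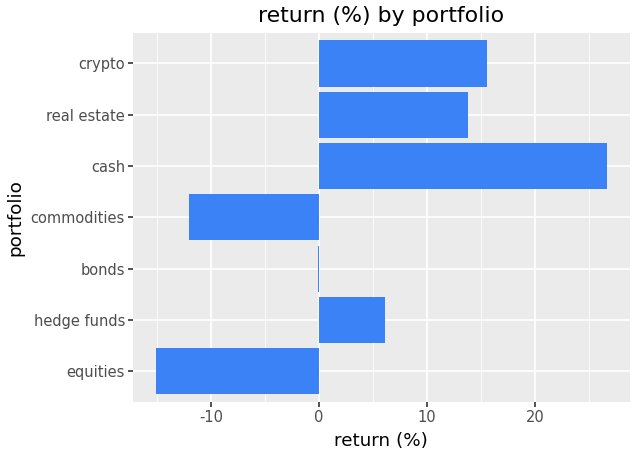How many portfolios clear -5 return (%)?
5

Above -5: hedge funds, bonds, cash, real estate, crypto.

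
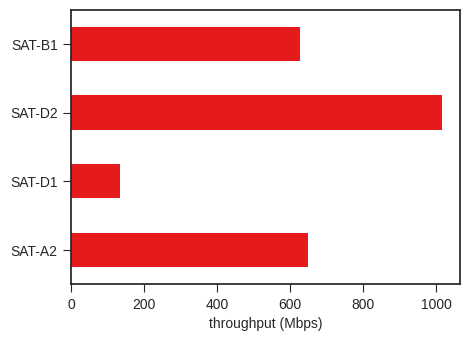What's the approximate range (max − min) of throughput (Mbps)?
≈ 900

Max SAT-D2 ≈ 1000, min SAT-D1 ≈ 100; range ≈ 900.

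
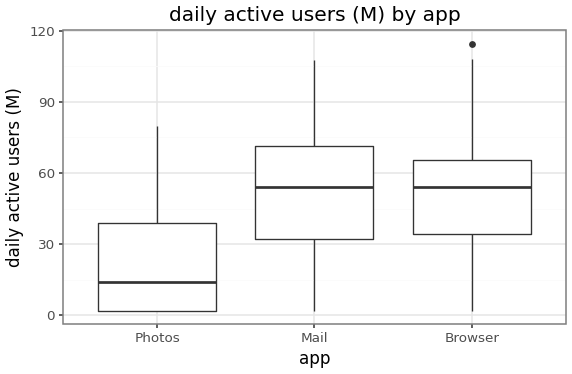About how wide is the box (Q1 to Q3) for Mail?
≈ 40

Q3 ≈ 70, Q1 ≈ 30; IQR ≈ 40.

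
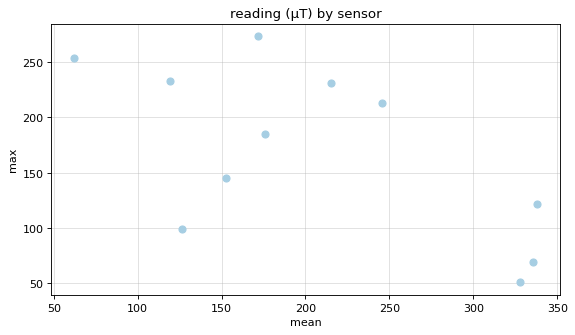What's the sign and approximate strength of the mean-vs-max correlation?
negative, moderate

Points are negatively correlated; moderate (|r| ≈ 0.6).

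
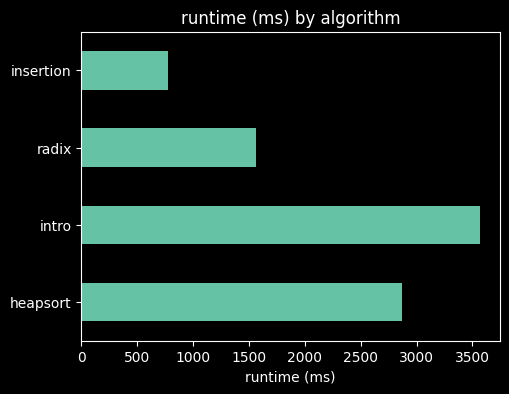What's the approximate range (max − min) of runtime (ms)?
≈ 2500

Max intro ≈ 3500, min insertion ≈ 1000; range ≈ 2500.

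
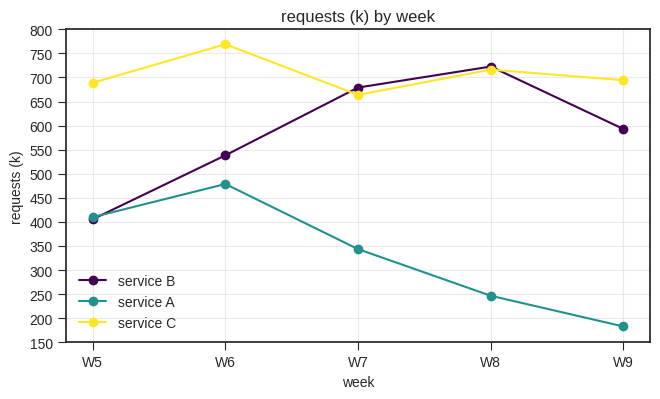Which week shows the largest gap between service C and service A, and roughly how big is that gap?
W9, ≈ 500 k

W9: service C ≈ 700, service A ≈ 200 → gap ≈ 500. Next-largest (W8) is only ≈ 450.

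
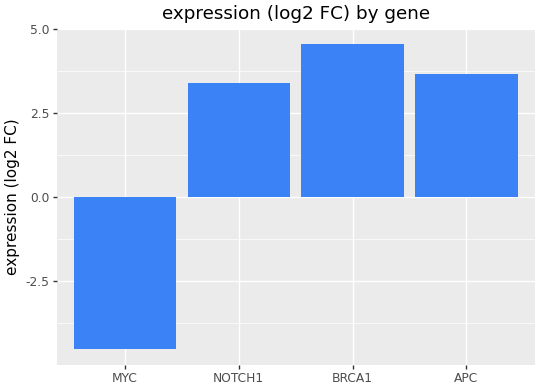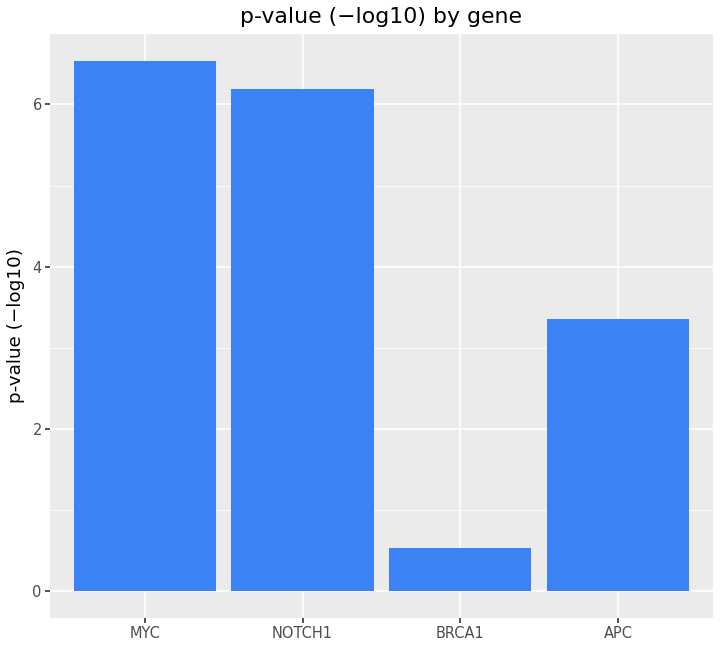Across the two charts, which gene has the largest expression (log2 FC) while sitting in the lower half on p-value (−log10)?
Chart 2 median p-value (−log10) ≈ 5; below-median genes: BRCA1, APC. Among those, BRCA1 has the highest expression (log2 FC) (≈ 4.5).

BRCA1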